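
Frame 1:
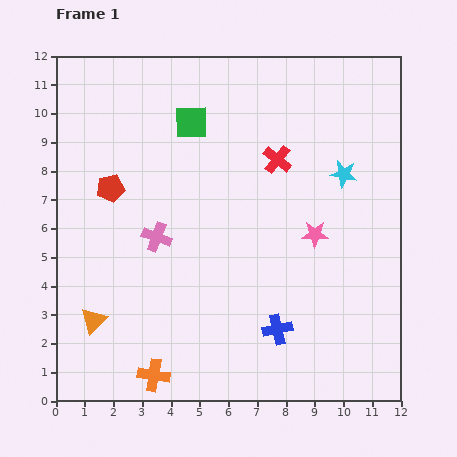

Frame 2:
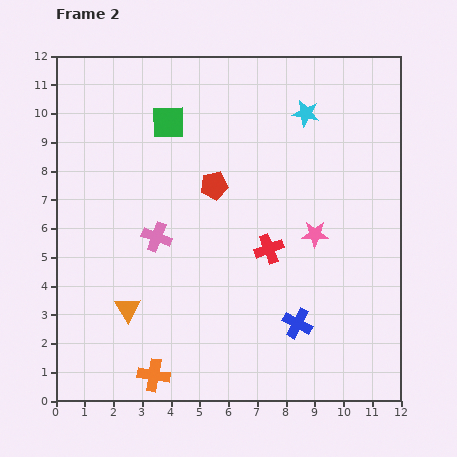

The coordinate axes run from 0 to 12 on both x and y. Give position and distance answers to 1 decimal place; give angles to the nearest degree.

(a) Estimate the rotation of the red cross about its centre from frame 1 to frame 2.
30° clockwise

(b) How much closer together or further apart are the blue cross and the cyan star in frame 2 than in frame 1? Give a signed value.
+1.4

Distance in frame 1: 5.9. Distance in frame 2: 7.3.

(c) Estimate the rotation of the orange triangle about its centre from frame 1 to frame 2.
18° counter-clockwise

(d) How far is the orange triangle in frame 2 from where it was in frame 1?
1.3

The orange triangle moved from (1.3, 2.8) to (2.5, 3.2), a distance of √(1.2² + 0.4²) ≈ 1.3.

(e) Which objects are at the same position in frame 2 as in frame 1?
the pink star, the orange cross, the pink cross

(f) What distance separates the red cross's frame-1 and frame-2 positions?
3.1

The red cross moved from (7.7, 8.4) to (7.4, 5.3), a distance of √(0.3² + 3.1²) ≈ 3.1.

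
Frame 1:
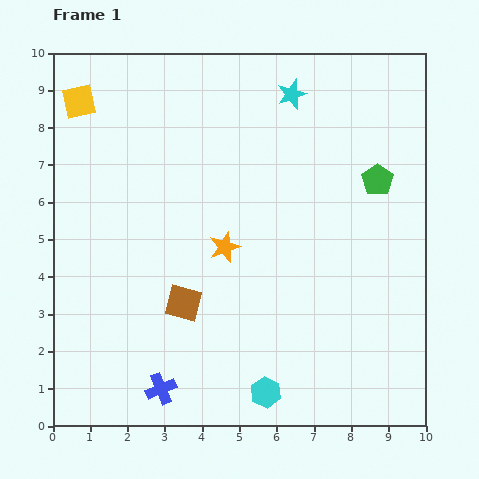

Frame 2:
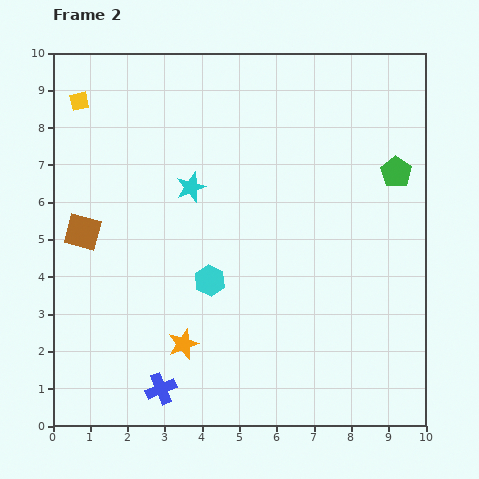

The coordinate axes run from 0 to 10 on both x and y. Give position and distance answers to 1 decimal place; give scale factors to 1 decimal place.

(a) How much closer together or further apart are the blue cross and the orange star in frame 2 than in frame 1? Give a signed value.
-2.9

Distance in frame 1: 4.2. Distance in frame 2: 1.3.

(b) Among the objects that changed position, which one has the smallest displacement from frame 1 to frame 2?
the green pentagon

(moved 0.5)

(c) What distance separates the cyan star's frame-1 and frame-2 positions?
3.7

The cyan star moved from (6.4, 8.9) to (3.7, 6.4), a distance of √(2.7² + 2.5²) ≈ 3.7.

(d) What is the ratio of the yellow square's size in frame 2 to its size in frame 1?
0.6×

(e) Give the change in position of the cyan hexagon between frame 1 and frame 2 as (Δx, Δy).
(-1.5, 3.0)

The cyan hexagon was at (5.7, 0.9) in frame 1 and (4.2, 3.9) in frame 2.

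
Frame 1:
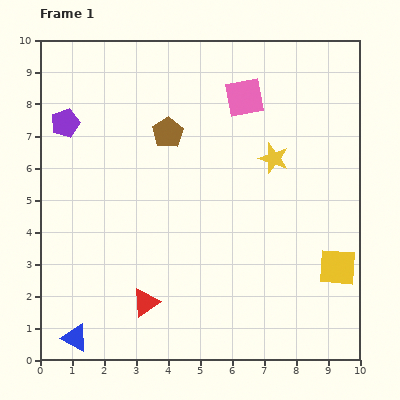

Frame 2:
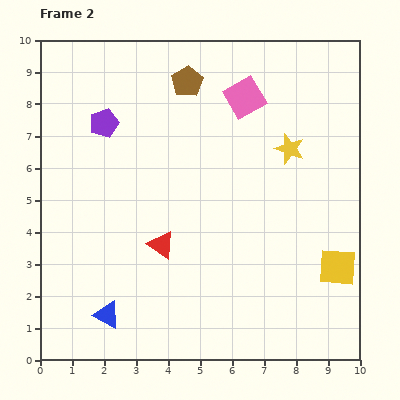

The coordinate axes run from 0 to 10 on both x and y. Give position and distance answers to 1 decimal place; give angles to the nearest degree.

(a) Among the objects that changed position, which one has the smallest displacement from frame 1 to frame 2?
the yellow star

(moved 0.6)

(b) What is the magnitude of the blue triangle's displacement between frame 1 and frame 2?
1.2

The blue triangle moved from (1.1, 0.7) to (2.1, 1.4), a distance of √(1.0² + 0.7²) ≈ 1.2.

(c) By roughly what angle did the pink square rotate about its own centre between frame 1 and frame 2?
19° counter-clockwise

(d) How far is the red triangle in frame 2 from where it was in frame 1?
1.9

The red triangle moved from (3.3, 1.8) to (3.8, 3.6), a distance of √(0.5² + 1.8²) ≈ 1.9.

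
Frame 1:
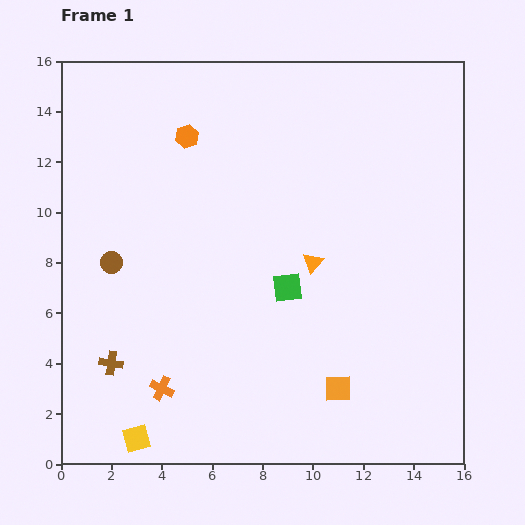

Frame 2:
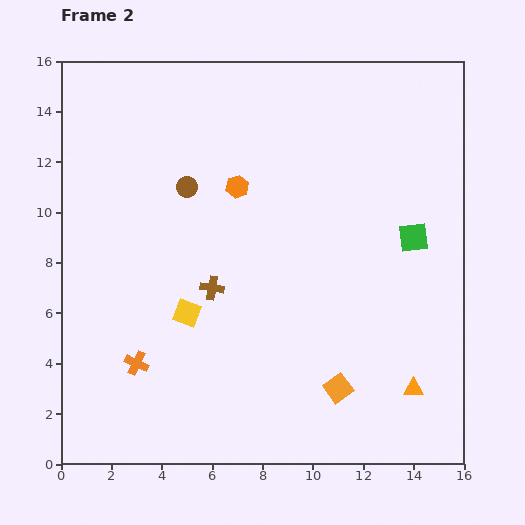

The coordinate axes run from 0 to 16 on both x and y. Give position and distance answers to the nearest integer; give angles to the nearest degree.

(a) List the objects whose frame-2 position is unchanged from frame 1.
the orange square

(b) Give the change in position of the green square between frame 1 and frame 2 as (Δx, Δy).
(5, 2)

The green square was at (9, 7) in frame 1 and (14, 9) in frame 2.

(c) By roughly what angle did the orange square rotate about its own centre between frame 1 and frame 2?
34° counter-clockwise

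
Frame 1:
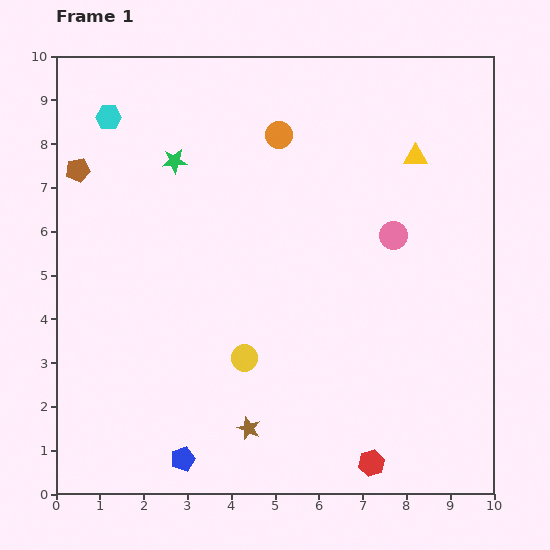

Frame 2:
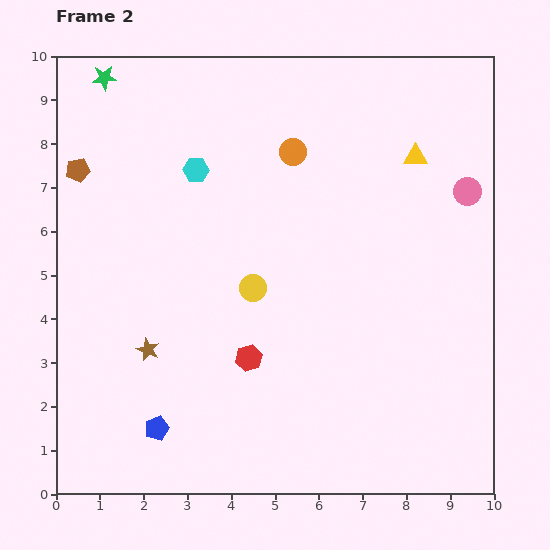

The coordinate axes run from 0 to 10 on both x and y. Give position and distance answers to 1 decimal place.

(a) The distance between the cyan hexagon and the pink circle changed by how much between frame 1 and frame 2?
-0.8

Distance in frame 1: 7.0. Distance in frame 2: 6.2.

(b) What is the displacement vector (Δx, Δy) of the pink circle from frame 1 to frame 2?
(1.7, 1.0)

The pink circle was at (7.7, 5.9) in frame 1 and (9.4, 6.9) in frame 2.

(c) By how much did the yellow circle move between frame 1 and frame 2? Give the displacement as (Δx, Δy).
(0.2, 1.6)

The yellow circle was at (4.3, 3.1) in frame 1 and (4.5, 4.7) in frame 2.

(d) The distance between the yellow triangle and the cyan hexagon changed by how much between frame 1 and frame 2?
-2.1

Distance in frame 1: 7.1. Distance in frame 2: 5.0.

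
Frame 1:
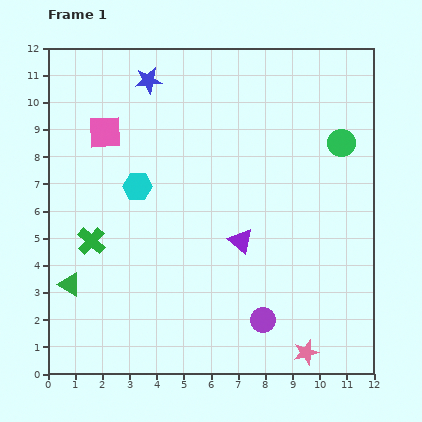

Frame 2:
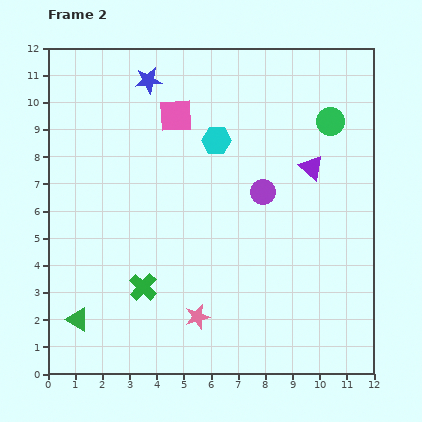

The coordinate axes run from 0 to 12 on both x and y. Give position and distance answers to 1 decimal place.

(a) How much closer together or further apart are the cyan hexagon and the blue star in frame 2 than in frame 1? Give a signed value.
-0.6

Distance in frame 1: 3.9. Distance in frame 2: 3.3.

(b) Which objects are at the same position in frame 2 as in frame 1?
the blue star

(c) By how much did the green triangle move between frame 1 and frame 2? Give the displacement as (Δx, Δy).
(0.3, -1.3)

The green triangle was at (0.8, 3.3) in frame 1 and (1.1, 2.0) in frame 2.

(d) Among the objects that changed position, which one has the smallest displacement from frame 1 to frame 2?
the green circle

(moved 0.9)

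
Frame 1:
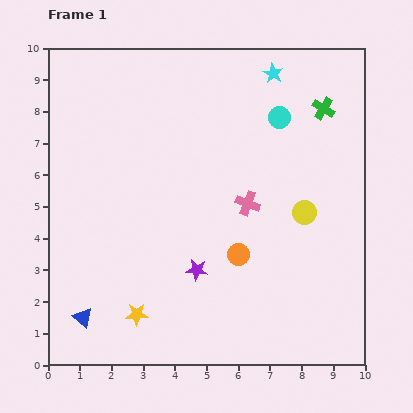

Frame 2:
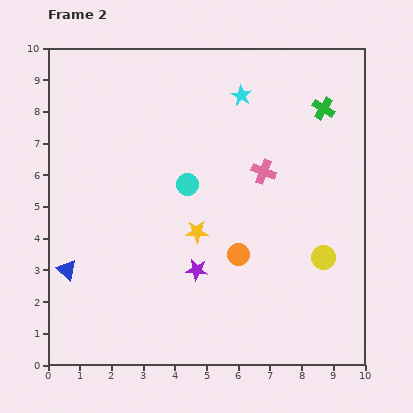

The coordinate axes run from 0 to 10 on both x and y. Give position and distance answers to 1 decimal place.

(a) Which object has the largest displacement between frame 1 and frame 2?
the cyan circle

(moved 3.6; next 3.2)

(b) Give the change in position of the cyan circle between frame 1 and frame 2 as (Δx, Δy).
(-2.9, -2.1)

The cyan circle was at (7.3, 7.8) in frame 1 and (4.4, 5.7) in frame 2.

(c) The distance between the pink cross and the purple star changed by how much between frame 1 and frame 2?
+1.1

Distance in frame 1: 2.6. Distance in frame 2: 3.7.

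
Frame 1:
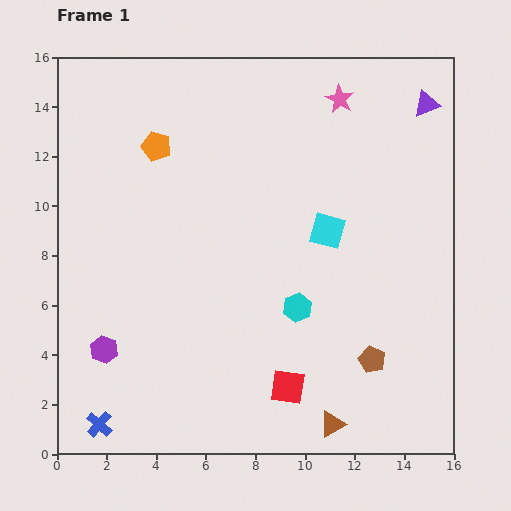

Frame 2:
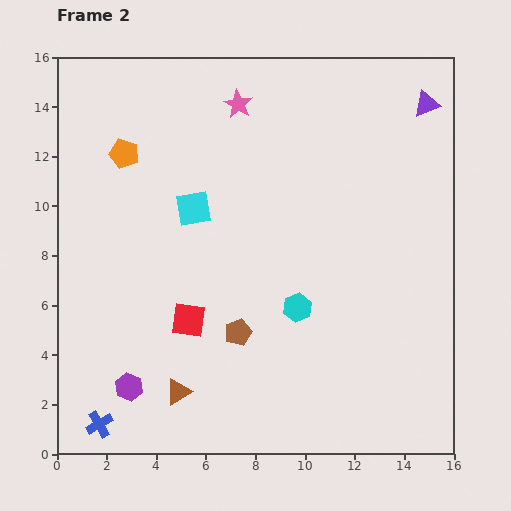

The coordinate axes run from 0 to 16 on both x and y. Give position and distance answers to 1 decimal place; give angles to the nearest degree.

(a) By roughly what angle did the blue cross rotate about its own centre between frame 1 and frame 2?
19° clockwise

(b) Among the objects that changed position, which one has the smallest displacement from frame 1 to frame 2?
the orange pentagon

(moved 1.3)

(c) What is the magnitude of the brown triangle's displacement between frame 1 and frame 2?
6.3

The brown triangle moved from (11.1, 1.2) to (4.9, 2.5), a distance of √(6.2² + 1.3²) ≈ 6.3.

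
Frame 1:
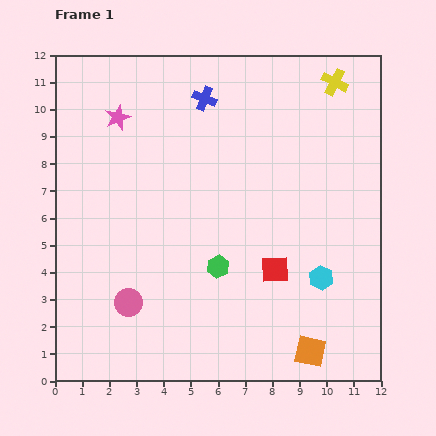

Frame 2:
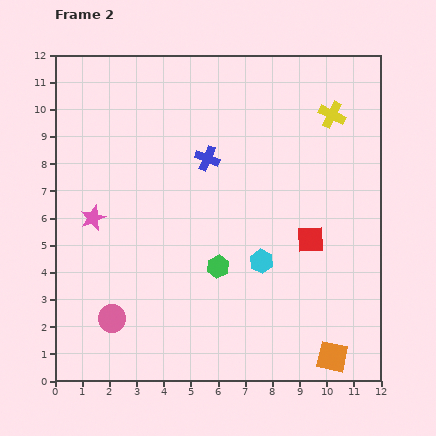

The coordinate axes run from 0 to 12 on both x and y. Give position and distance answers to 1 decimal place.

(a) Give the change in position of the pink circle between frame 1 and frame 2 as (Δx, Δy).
(-0.6, -0.6)

The pink circle was at (2.7, 2.9) in frame 1 and (2.1, 2.3) in frame 2.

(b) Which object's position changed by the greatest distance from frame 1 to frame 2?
the pink star

(moved 3.8; next 2.3)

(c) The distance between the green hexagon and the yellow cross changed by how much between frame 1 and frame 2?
-1.0

Distance in frame 1: 8.0. Distance in frame 2: 7.0.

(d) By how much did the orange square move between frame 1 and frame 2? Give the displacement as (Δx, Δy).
(0.8, -0.2)

The orange square was at (9.4, 1.1) in frame 1 and (10.2, 0.9) in frame 2.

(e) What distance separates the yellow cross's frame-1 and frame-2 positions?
1.2

The yellow cross moved from (10.3, 11.0) to (10.2, 9.8), a distance of √(0.1² + 1.2²) ≈ 1.2.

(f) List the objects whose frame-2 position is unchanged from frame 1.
the green hexagon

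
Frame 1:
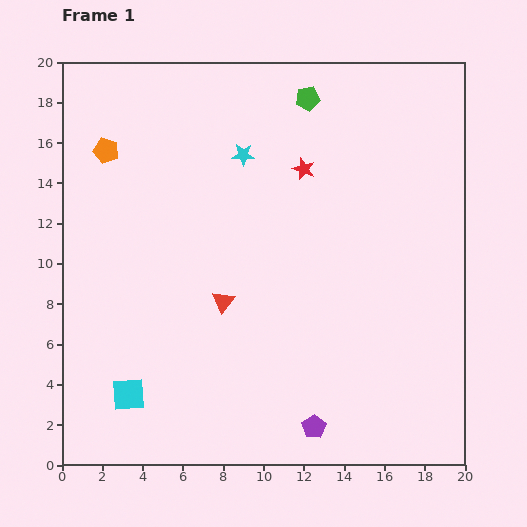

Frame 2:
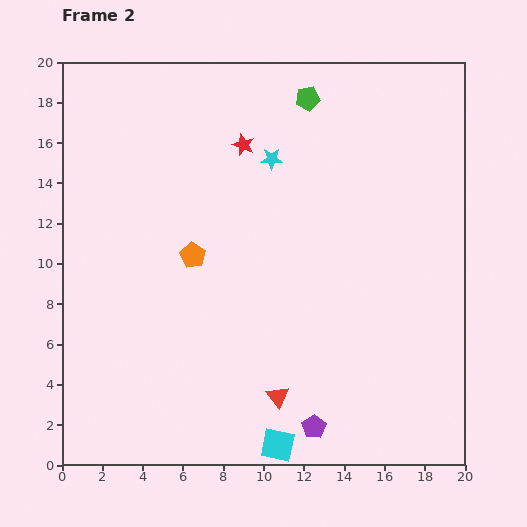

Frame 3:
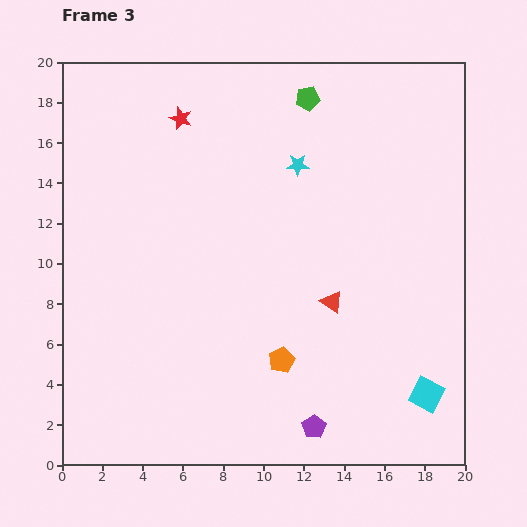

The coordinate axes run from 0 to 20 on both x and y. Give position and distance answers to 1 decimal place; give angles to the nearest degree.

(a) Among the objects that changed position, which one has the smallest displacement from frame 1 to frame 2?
the cyan star

(moved 1.4)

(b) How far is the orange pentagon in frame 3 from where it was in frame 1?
13.6

The orange pentagon moved from (2.2, 15.6) to (10.9, 5.2), a distance of √(8.7² + 10.4²) ≈ 13.6.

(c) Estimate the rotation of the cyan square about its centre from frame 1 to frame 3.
31° clockwise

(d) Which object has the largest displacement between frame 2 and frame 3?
the cyan square

(moved 7.8; next 6.8)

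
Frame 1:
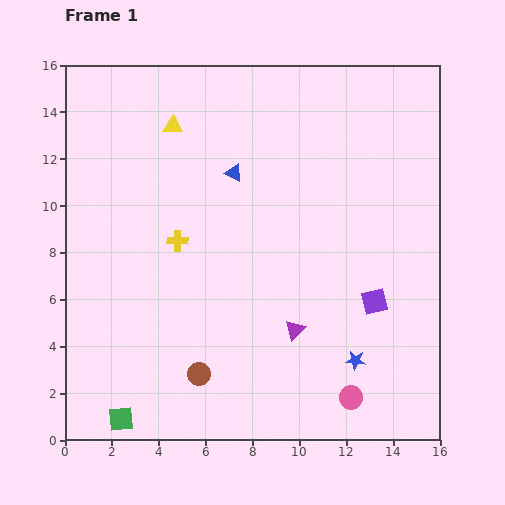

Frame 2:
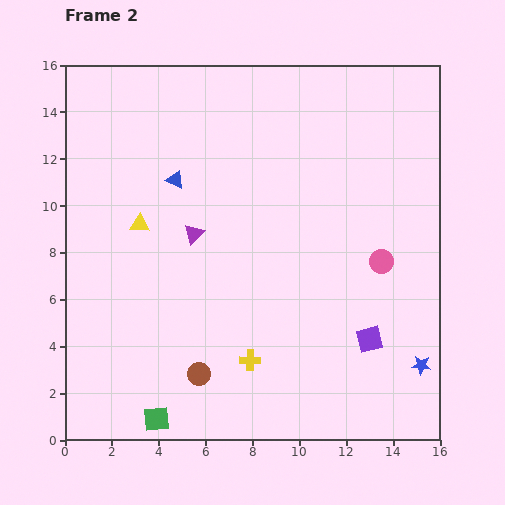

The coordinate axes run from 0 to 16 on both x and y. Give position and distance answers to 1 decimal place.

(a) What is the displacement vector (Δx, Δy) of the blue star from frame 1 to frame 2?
(2.8, -0.2)

The blue star was at (12.4, 3.4) in frame 1 and (15.2, 3.2) in frame 2.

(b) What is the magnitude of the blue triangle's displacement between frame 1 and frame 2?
2.5

The blue triangle moved from (7.2, 11.4) to (4.7, 11.1), a distance of √(2.5² + 0.3²) ≈ 2.5.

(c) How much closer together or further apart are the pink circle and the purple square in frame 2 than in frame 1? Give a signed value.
-0.9

Distance in frame 1: 4.2. Distance in frame 2: 3.3.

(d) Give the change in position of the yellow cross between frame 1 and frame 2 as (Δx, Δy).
(3.1, -5.1)

The yellow cross was at (4.8, 8.5) in frame 1 and (7.9, 3.4) in frame 2.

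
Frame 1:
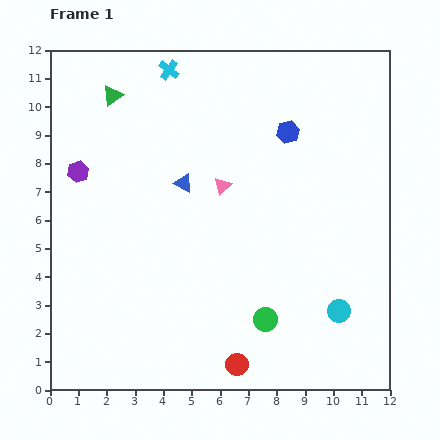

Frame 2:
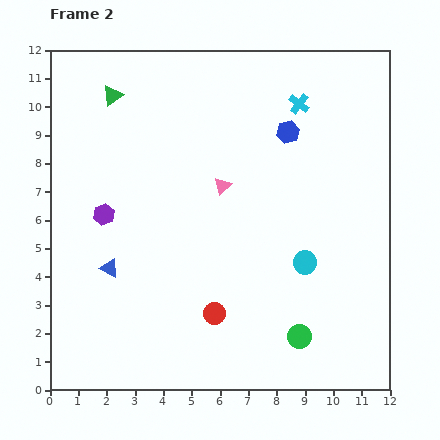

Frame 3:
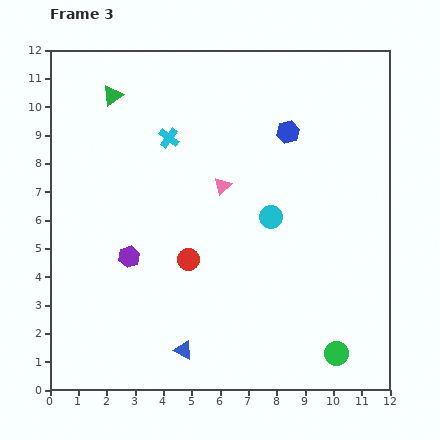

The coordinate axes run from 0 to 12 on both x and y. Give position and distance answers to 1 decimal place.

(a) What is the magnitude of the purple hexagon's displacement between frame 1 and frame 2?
1.7

The purple hexagon moved from (1.0, 7.7) to (1.9, 6.2), a distance of √(0.9² + 1.5²) ≈ 1.7.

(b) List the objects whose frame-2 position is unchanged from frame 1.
the green triangle, the pink triangle, the blue hexagon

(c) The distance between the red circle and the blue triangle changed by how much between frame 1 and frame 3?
-3.5

Distance in frame 1: 6.7. Distance in frame 3: 3.2.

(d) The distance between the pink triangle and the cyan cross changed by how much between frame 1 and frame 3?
-2.0

Distance in frame 1: 4.5. Distance in frame 3: 2.5.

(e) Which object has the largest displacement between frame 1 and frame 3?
the blue triangle

(moved 5.9; next 4.1)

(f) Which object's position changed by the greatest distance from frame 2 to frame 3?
the cyan cross

(moved 4.8; next 3.9)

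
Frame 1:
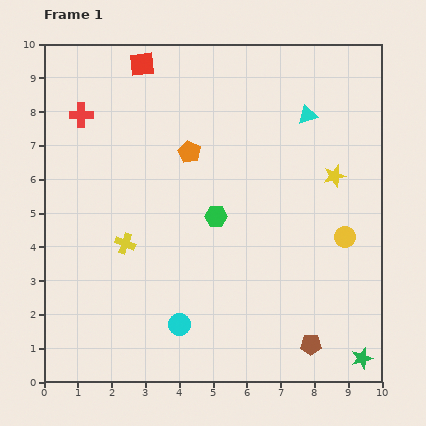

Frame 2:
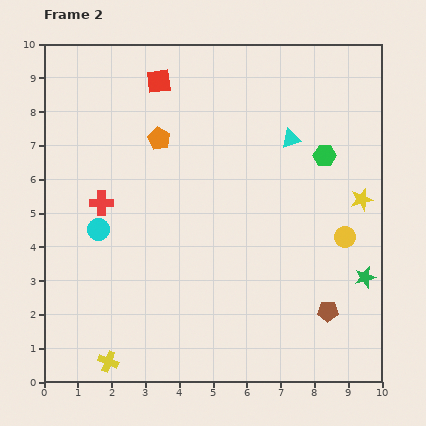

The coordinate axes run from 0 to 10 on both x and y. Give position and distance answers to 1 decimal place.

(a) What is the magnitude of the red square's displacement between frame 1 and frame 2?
0.7

The red square moved from (2.9, 9.4) to (3.4, 8.9), a distance of √(0.5² + 0.5²) ≈ 0.7.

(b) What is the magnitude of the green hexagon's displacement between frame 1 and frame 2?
3.7

The green hexagon moved from (5.1, 4.9) to (8.3, 6.7), a distance of √(3.2² + 1.8²) ≈ 3.7.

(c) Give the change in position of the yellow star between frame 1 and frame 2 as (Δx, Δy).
(0.8, -0.7)

The yellow star was at (8.6, 6.1) in frame 1 and (9.4, 5.4) in frame 2.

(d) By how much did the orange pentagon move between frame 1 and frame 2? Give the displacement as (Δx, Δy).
(-0.9, 0.4)

The orange pentagon was at (4.3, 6.8) in frame 1 and (3.4, 7.2) in frame 2.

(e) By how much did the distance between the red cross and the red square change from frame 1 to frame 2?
+1.7

Distance in frame 1: 2.3. Distance in frame 2: 4.0.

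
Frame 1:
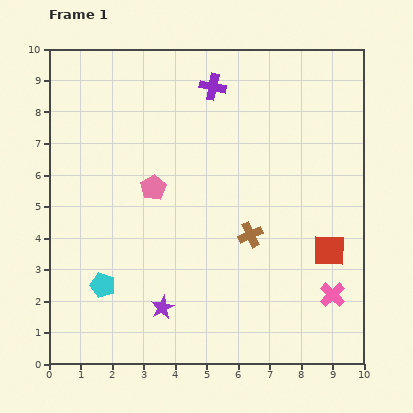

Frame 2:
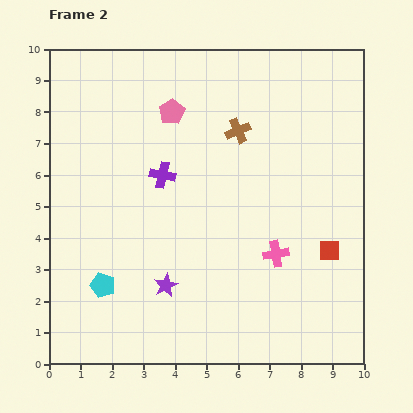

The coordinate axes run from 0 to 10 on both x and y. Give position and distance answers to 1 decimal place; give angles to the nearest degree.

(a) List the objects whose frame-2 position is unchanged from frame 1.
the red square, the cyan pentagon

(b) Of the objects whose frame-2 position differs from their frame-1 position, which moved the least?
the purple star

(moved 0.7)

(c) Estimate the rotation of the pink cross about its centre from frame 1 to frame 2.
35° clockwise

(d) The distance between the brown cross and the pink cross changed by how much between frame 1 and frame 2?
+0.9

Distance in frame 1: 3.2. Distance in frame 2: 4.1.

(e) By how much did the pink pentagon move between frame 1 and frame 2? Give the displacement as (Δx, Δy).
(0.6, 2.4)

The pink pentagon was at (3.3, 5.6) in frame 1 and (3.9, 8.0) in frame 2.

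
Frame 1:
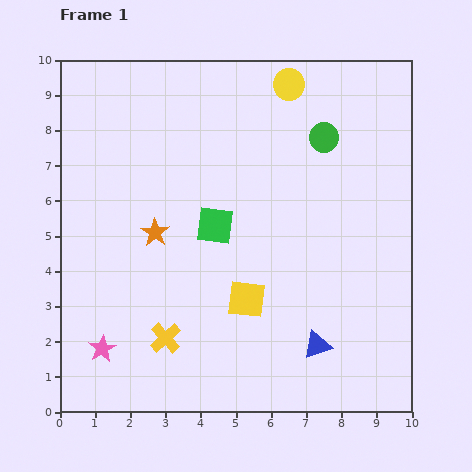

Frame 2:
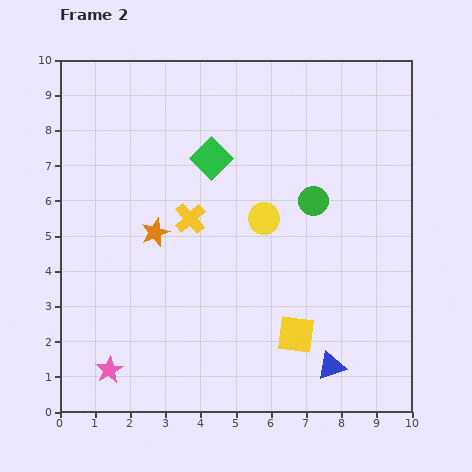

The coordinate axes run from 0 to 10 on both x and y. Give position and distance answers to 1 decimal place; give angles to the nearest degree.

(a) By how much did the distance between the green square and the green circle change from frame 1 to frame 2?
-0.9

Distance in frame 1: 4.0. Distance in frame 2: 3.1.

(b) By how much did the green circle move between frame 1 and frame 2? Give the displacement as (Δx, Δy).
(-0.3, -1.8)

The green circle was at (7.5, 7.8) in frame 1 and (7.2, 6.0) in frame 2.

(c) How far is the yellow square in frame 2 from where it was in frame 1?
1.7

The yellow square moved from (5.3, 3.2) to (6.7, 2.2), a distance of √(1.4² + 1.0²) ≈ 1.7.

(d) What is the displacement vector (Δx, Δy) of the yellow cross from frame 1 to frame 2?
(0.7, 3.4)

The yellow cross was at (3.0, 2.1) in frame 1 and (3.7, 5.5) in frame 2.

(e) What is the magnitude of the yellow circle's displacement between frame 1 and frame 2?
3.9

The yellow circle moved from (6.5, 9.3) to (5.8, 5.5), a distance of √(0.7² + 3.8²) ≈ 3.9.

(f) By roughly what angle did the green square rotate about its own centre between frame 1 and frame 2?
38° clockwise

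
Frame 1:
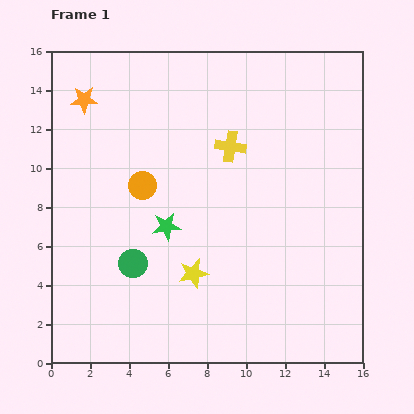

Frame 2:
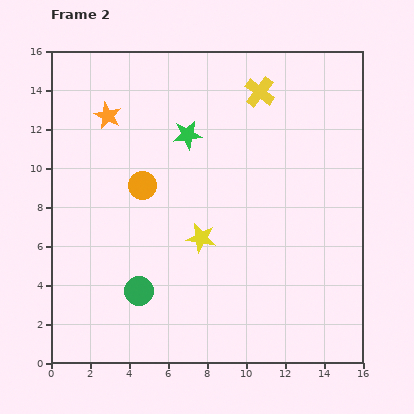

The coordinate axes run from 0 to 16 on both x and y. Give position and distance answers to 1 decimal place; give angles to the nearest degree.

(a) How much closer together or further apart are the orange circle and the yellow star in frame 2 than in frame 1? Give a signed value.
-1.2

Distance in frame 1: 5.2. Distance in frame 2: 4.0.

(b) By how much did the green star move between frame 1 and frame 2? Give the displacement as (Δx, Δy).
(1.1, 4.7)

The green star was at (5.9, 7.0) in frame 1 and (7.0, 11.7) in frame 2.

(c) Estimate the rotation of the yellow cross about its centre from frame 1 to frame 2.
28° clockwise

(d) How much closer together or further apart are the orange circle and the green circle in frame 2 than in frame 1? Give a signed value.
+1.4

Distance in frame 1: 4.0. Distance in frame 2: 5.4.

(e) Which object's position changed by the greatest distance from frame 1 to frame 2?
the green star

(moved 4.8; next 3.2)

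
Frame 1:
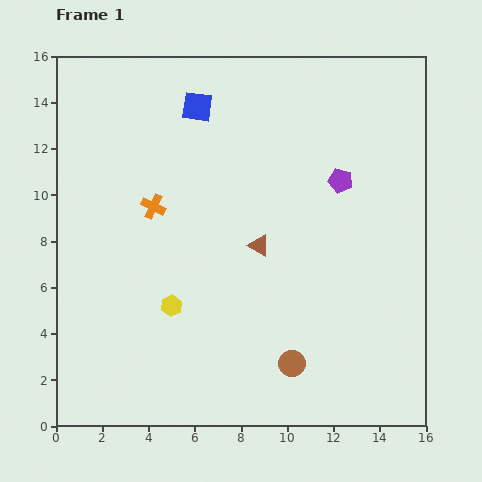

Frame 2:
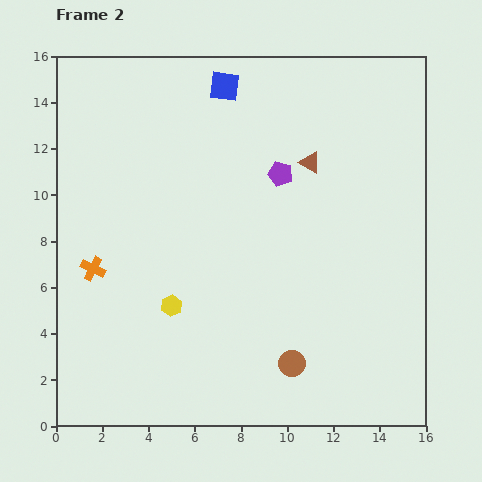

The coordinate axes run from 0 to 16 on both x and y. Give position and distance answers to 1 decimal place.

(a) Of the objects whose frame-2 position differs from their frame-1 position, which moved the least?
the blue square

(moved 1.5)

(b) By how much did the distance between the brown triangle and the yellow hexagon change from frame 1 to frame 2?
+4.0

Distance in frame 1: 4.6. Distance in frame 2: 8.6.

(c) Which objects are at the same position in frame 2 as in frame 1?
the yellow hexagon, the brown circle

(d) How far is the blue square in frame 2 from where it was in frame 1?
1.5

The blue square moved from (6.1, 13.8) to (7.3, 14.7), a distance of √(1.2² + 0.9²) ≈ 1.5.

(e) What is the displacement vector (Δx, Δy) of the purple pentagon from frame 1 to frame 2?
(-2.6, 0.3)

The purple pentagon was at (12.3, 10.6) in frame 1 and (9.7, 10.9) in frame 2.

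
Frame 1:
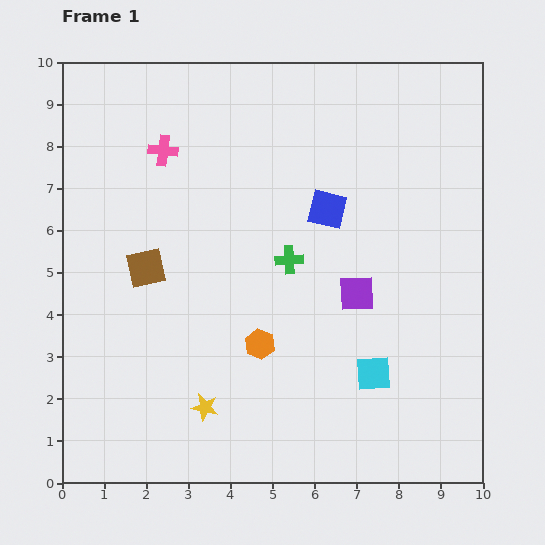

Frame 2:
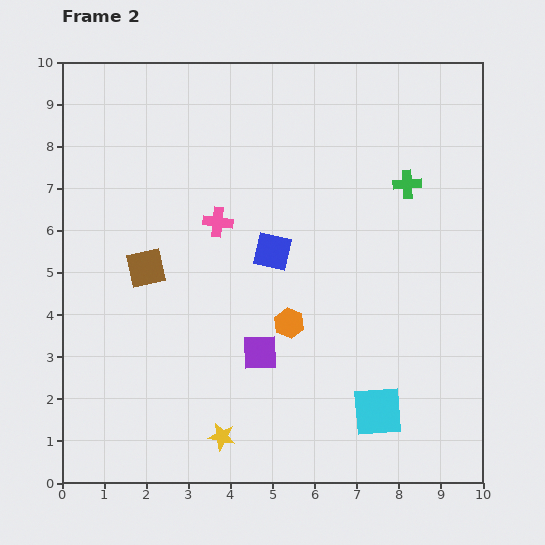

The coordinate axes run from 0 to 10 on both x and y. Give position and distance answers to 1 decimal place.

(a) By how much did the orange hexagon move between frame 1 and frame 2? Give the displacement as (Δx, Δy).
(0.7, 0.5)

The orange hexagon was at (4.7, 3.3) in frame 1 and (5.4, 3.8) in frame 2.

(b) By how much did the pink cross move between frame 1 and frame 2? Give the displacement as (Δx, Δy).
(1.3, -1.7)

The pink cross was at (2.4, 7.9) in frame 1 and (3.7, 6.2) in frame 2.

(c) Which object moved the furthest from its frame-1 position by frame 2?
the green cross

(moved 3.3; next 2.7)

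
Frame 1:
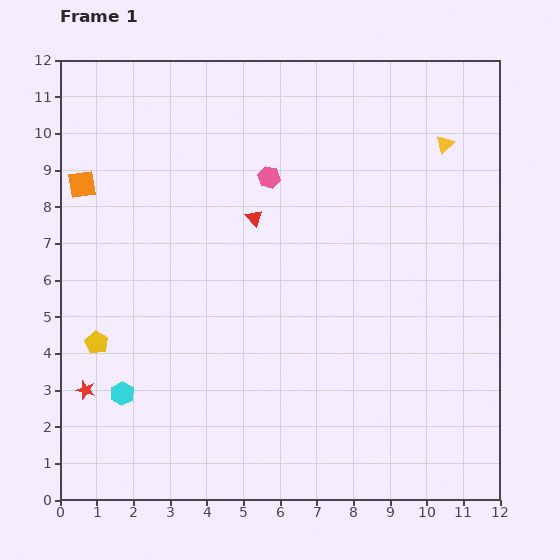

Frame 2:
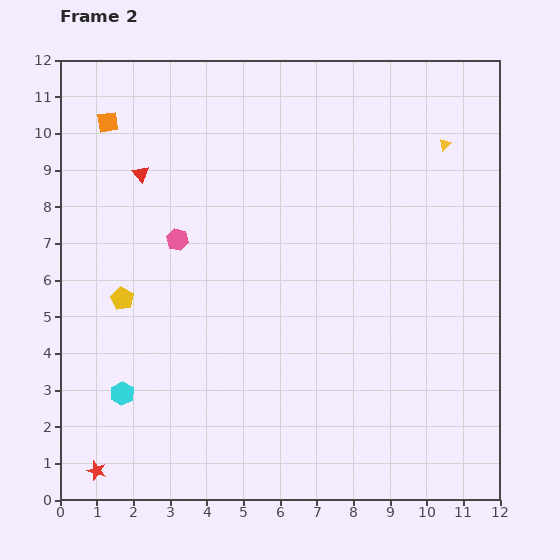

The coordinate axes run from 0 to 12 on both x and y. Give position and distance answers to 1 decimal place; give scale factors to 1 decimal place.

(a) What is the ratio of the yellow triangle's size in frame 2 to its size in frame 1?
0.7×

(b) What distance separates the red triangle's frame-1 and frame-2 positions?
3.3

The red triangle moved from (5.3, 7.7) to (2.2, 8.9), a distance of √(3.1² + 1.2²) ≈ 3.3.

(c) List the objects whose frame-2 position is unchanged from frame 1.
the yellow triangle, the cyan hexagon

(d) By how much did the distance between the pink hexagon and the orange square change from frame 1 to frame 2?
-1.4

Distance in frame 1: 5.1. Distance in frame 2: 3.7.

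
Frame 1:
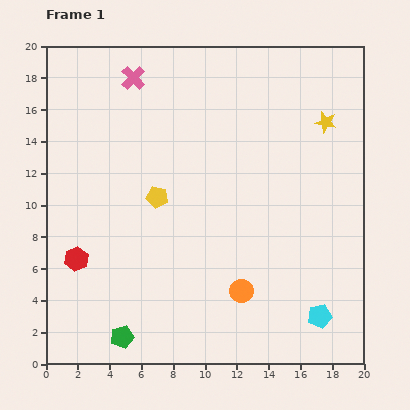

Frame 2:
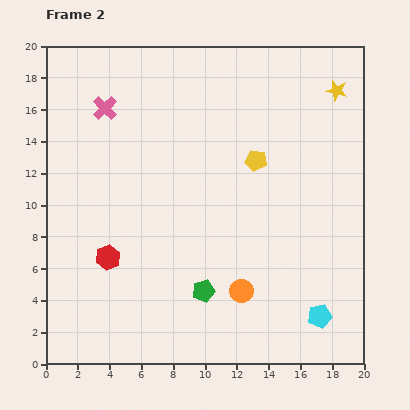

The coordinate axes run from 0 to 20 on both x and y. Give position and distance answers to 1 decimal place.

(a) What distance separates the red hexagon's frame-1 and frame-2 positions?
2.0

The red hexagon moved from (1.9, 6.6) to (3.9, 6.7), a distance of √(2.0² + 0.1²) ≈ 2.0.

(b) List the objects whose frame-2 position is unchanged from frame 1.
the orange circle, the cyan pentagon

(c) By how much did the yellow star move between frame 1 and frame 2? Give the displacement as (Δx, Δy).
(0.7, 2.0)

The yellow star was at (17.6, 15.2) in frame 1 and (18.3, 17.2) in frame 2.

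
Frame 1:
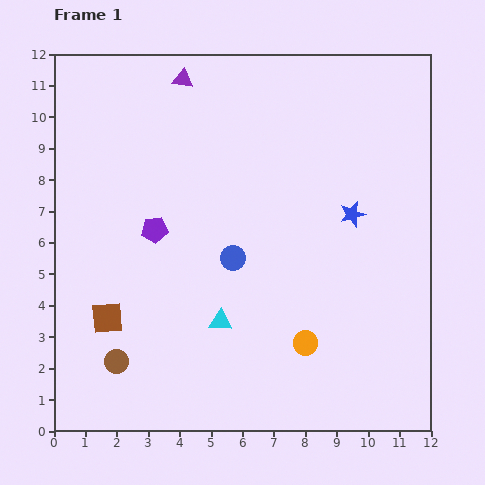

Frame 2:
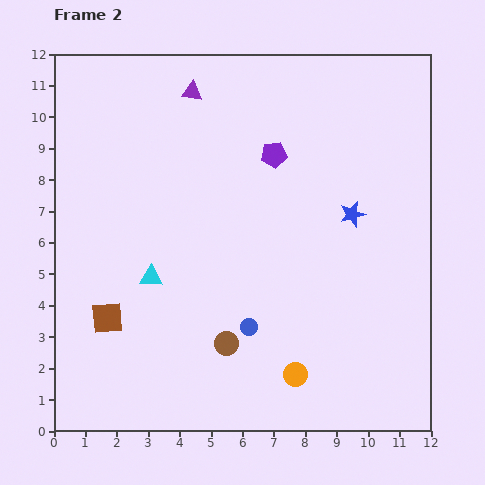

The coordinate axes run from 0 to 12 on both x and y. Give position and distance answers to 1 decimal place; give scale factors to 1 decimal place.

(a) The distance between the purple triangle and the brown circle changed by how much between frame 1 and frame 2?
-1.1

Distance in frame 1: 9.2. Distance in frame 2: 8.1.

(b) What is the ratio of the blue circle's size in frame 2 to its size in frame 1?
0.7×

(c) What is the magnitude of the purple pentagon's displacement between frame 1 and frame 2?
4.5

The purple pentagon moved from (3.2, 6.4) to (7.0, 8.8), a distance of √(3.8² + 2.4²) ≈ 4.5.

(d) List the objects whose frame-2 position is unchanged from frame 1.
the brown square, the blue star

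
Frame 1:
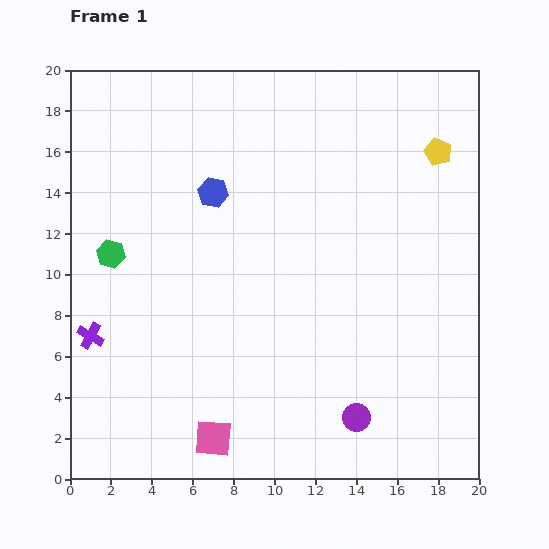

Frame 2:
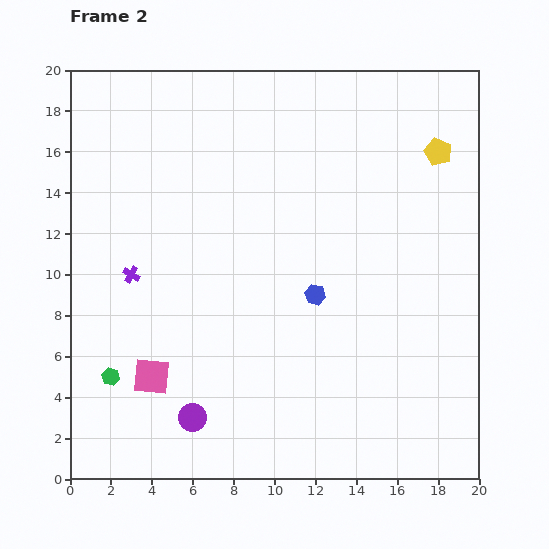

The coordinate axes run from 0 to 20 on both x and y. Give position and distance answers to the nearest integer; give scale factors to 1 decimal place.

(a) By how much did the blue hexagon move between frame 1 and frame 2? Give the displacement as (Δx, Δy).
(5, -5)

The blue hexagon was at (7, 14) in frame 1 and (12, 9) in frame 2.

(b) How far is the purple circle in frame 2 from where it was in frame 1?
8

The purple circle moved from (14, 3) to (6, 3), a distance of √(8² + 0²) ≈ 8.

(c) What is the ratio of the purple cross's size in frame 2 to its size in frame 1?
0.6×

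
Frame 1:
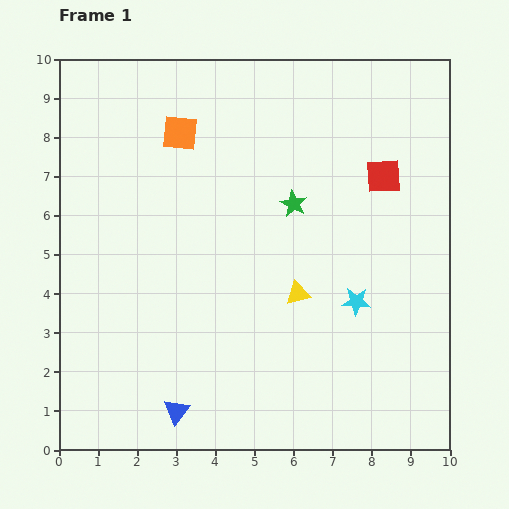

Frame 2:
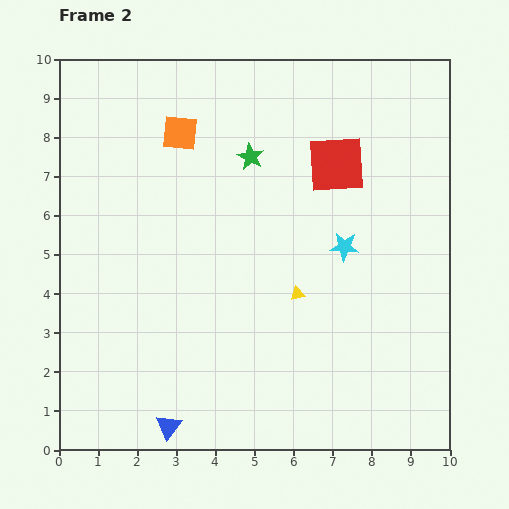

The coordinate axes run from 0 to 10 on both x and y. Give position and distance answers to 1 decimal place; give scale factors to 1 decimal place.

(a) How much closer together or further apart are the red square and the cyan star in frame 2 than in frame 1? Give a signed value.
-1.2

Distance in frame 1: 3.3. Distance in frame 2: 2.1.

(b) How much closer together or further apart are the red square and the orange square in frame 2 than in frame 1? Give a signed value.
-1.2

Distance in frame 1: 5.3. Distance in frame 2: 4.1.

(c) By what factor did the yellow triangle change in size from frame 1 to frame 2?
0.6×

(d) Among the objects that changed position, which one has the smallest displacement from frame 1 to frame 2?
the blue triangle

(moved 0.4)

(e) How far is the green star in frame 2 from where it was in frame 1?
1.6

The green star moved from (6.0, 6.3) to (4.9, 7.5), a distance of √(1.1² + 1.2²) ≈ 1.6.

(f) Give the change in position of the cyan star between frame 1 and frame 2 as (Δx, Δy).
(-0.3, 1.4)

The cyan star was at (7.6, 3.8) in frame 1 and (7.3, 5.2) in frame 2.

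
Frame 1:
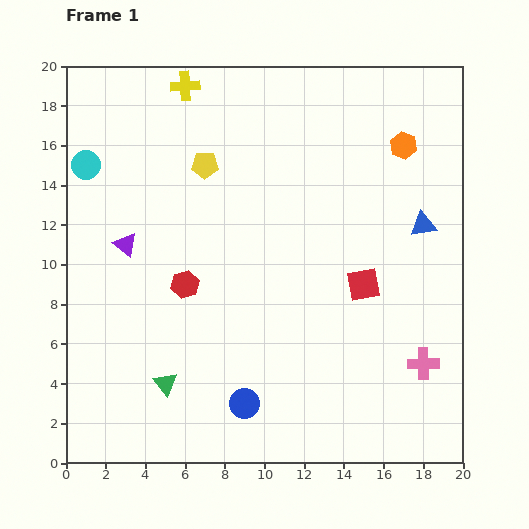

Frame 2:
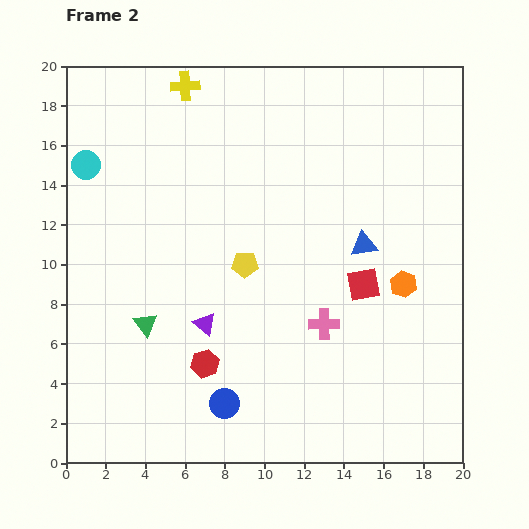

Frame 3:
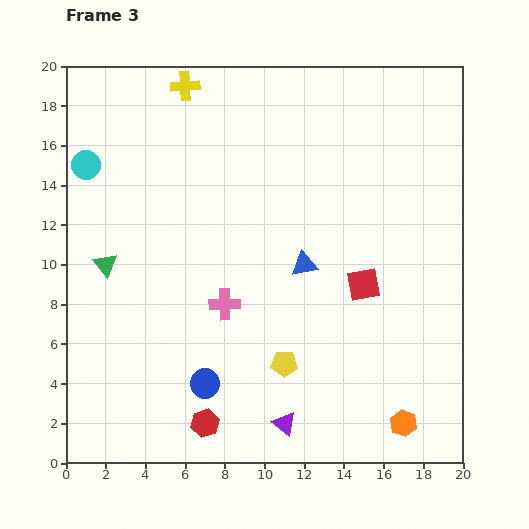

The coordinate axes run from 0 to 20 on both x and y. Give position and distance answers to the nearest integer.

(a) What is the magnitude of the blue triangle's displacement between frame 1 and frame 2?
3

The blue triangle moved from (18, 12) to (15, 11), a distance of √(3² + 1²) ≈ 3.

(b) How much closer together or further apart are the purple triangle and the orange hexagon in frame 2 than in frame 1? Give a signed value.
-5

Distance in frame 1: 15. Distance in frame 2: 10.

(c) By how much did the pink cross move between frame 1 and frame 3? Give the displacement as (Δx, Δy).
(-10, 3)

The pink cross was at (18, 5) in frame 1 and (8, 8) in frame 3.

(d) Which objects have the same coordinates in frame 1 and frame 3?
the red square, the yellow cross, the cyan circle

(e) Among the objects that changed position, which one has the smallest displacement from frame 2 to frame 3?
the blue circle

(moved 1)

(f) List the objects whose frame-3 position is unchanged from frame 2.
the red square, the yellow cross, the cyan circle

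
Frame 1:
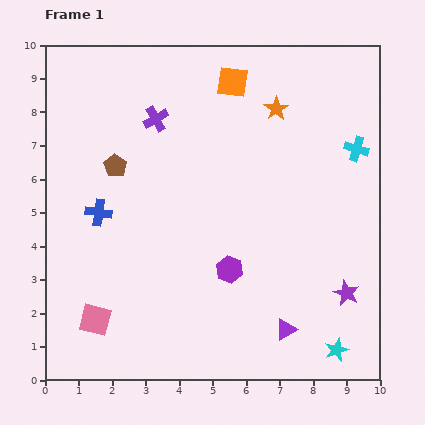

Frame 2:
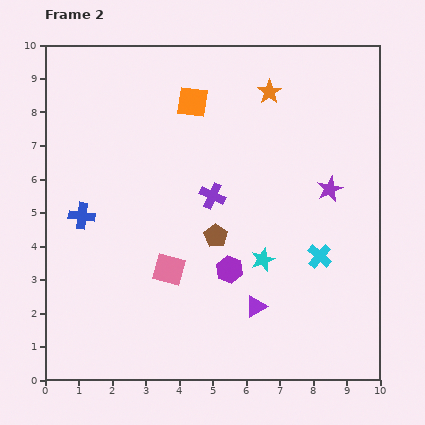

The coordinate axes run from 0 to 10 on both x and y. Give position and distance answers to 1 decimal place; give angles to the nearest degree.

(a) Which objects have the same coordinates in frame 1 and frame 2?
the purple hexagon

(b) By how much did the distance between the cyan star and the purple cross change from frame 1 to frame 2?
-6.4

Distance in frame 1: 8.8. Distance in frame 2: 2.4.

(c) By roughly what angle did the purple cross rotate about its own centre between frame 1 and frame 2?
36° counter-clockwise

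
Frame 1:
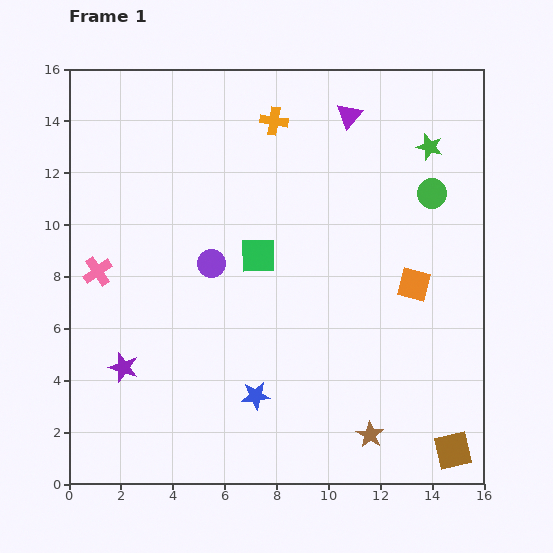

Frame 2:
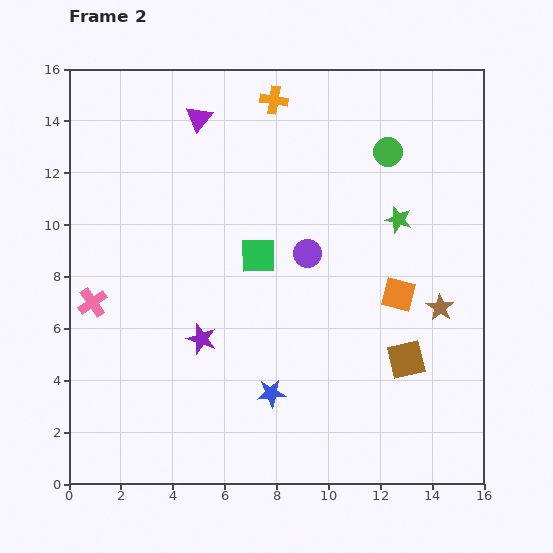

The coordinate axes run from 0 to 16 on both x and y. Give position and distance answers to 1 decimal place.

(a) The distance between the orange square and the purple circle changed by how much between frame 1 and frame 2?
-4.0

Distance in frame 1: 7.8. Distance in frame 2: 3.8.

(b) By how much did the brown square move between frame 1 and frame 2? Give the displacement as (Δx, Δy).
(-1.8, 3.5)

The brown square was at (14.8, 1.3) in frame 1 and (13.0, 4.8) in frame 2.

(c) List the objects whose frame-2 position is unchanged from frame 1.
the green square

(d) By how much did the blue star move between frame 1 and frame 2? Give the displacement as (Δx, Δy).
(0.6, 0.1)

The blue star was at (7.2, 3.4) in frame 1 and (7.8, 3.5) in frame 2.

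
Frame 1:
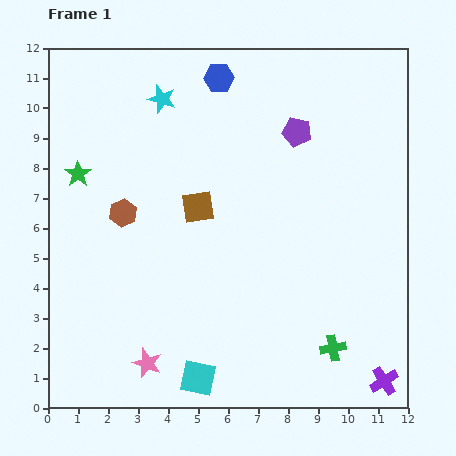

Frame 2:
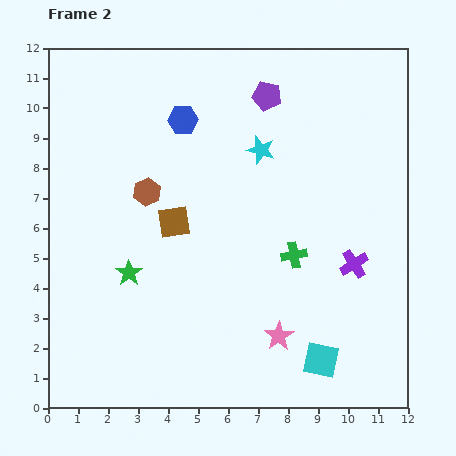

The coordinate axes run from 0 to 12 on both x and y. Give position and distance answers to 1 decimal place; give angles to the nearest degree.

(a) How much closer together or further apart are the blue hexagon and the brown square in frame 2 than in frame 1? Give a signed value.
-1.0

Distance in frame 1: 4.4. Distance in frame 2: 3.4.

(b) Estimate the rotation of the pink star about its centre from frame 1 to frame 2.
19° clockwise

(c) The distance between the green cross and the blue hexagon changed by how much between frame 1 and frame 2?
-4.0

Distance in frame 1: 9.8. Distance in frame 2: 5.8.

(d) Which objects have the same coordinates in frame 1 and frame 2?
none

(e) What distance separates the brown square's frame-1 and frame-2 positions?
0.9

The brown square moved from (5.0, 6.7) to (4.2, 6.2), a distance of √(0.8² + 0.5²) ≈ 0.9.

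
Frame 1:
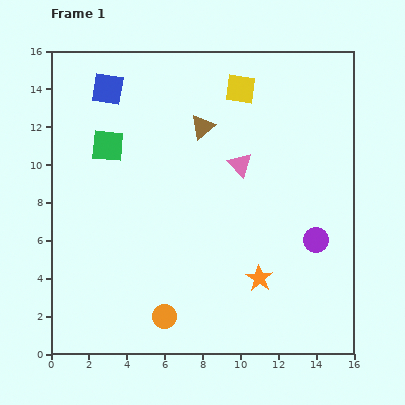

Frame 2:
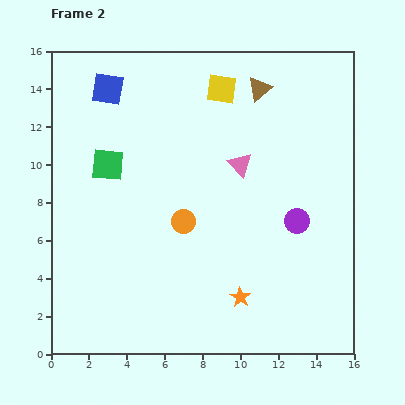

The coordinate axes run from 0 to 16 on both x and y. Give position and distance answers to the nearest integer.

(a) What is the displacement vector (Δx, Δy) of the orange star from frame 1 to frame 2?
(-1, -1)

The orange star was at (11, 4) in frame 1 and (10, 3) in frame 2.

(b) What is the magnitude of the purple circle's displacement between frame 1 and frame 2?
1

The purple circle moved from (14, 6) to (13, 7), a distance of √(1² + 1²) ≈ 1.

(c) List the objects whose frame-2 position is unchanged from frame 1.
the blue square, the pink triangle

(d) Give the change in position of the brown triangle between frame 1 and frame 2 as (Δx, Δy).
(3, 2)

The brown triangle was at (8, 12) in frame 1 and (11, 14) in frame 2.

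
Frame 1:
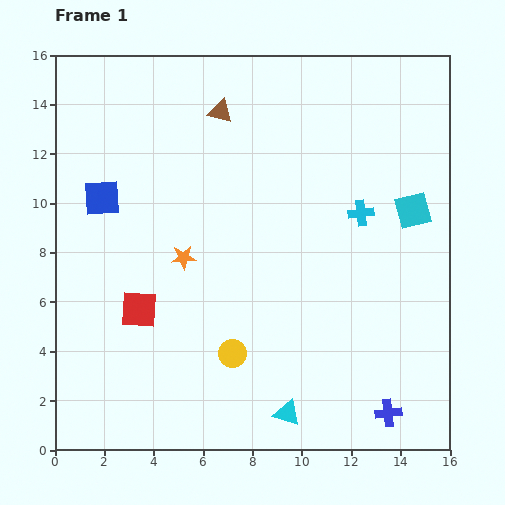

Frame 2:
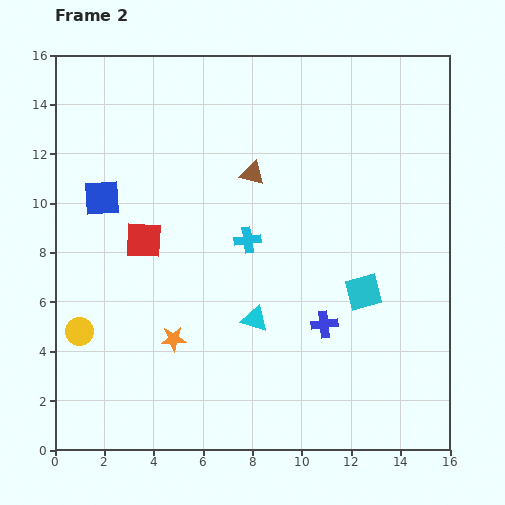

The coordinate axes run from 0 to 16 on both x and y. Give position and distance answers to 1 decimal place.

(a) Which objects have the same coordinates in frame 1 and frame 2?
the blue square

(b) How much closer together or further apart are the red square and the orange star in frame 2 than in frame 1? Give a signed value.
+1.4

Distance in frame 1: 2.8. Distance in frame 2: 4.2.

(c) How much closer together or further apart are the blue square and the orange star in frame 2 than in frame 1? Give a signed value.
+2.3

Distance in frame 1: 4.1. Distance in frame 2: 6.4.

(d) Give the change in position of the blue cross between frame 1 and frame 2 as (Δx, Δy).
(-2.6, 3.6)

The blue cross was at (13.5, 1.5) in frame 1 and (10.9, 5.1) in frame 2.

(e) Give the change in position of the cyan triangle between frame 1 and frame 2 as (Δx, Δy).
(-1.3, 3.8)

The cyan triangle was at (9.4, 1.5) in frame 1 and (8.1, 5.3) in frame 2.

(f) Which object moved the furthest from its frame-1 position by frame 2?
the yellow circle

(moved 6.3; next 4.7)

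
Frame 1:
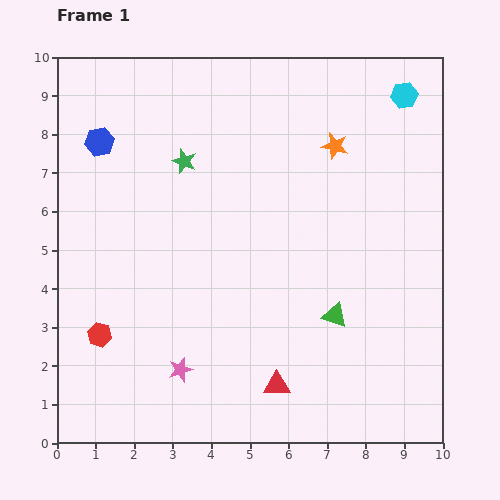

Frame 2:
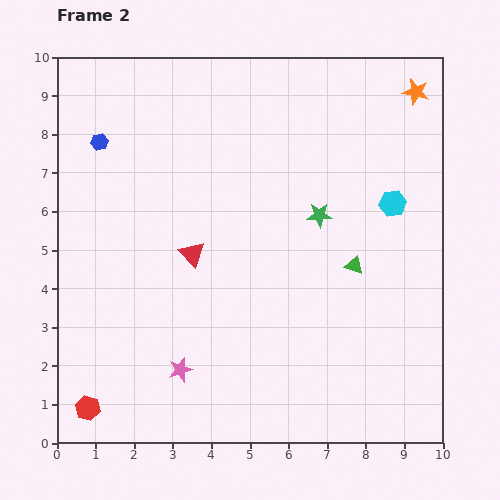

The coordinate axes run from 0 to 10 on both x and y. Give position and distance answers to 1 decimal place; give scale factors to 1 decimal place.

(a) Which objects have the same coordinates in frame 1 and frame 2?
the pink star, the blue hexagon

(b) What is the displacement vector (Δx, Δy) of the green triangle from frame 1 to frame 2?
(0.5, 1.3)

The green triangle was at (7.2, 3.3) in frame 1 and (7.7, 4.6) in frame 2.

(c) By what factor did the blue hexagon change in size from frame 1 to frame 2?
0.6×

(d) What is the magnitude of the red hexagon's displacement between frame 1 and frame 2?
1.9

The red hexagon moved from (1.1, 2.8) to (0.8, 0.9), a distance of √(0.3² + 1.9²) ≈ 1.9.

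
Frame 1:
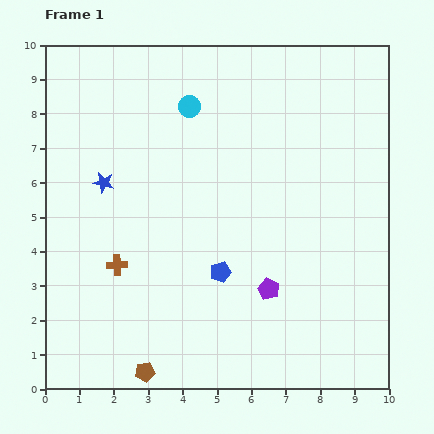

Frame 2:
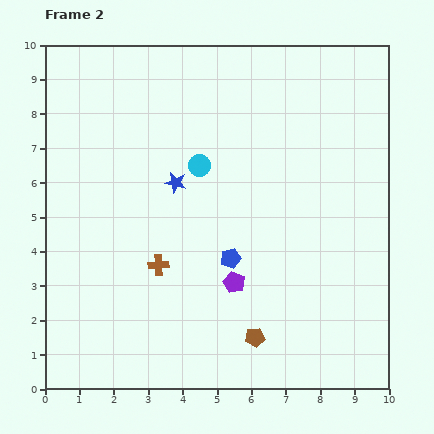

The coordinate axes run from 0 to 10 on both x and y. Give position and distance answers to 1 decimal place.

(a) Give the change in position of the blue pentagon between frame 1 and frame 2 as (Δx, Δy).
(0.3, 0.4)

The blue pentagon was at (5.1, 3.4) in frame 1 and (5.4, 3.8) in frame 2.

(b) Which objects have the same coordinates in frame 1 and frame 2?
none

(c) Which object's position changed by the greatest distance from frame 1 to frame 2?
the brown pentagon

(moved 3.4; next 2.1)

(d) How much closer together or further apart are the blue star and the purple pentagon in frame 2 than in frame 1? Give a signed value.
-2.3

Distance in frame 1: 5.7. Distance in frame 2: 3.4.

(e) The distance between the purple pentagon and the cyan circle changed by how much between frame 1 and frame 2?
-2.3

Distance in frame 1: 5.8. Distance in frame 2: 3.5.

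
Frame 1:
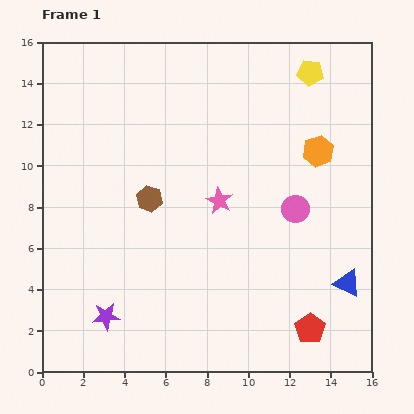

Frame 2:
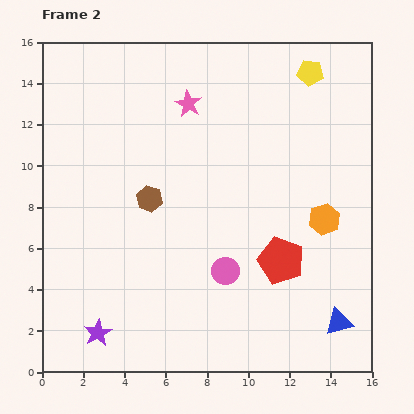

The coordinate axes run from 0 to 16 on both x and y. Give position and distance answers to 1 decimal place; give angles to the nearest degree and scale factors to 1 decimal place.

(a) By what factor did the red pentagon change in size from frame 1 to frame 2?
1.6×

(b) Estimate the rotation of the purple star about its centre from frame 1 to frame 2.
25° counter-clockwise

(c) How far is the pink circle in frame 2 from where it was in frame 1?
4.5

The pink circle moved from (12.3, 7.9) to (8.9, 4.9), a distance of √(3.4² + 3.0²) ≈ 4.5.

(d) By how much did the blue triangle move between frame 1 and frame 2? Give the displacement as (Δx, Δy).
(-0.4, -1.9)

The blue triangle was at (14.8, 4.3) in frame 1 and (14.4, 2.4) in frame 2.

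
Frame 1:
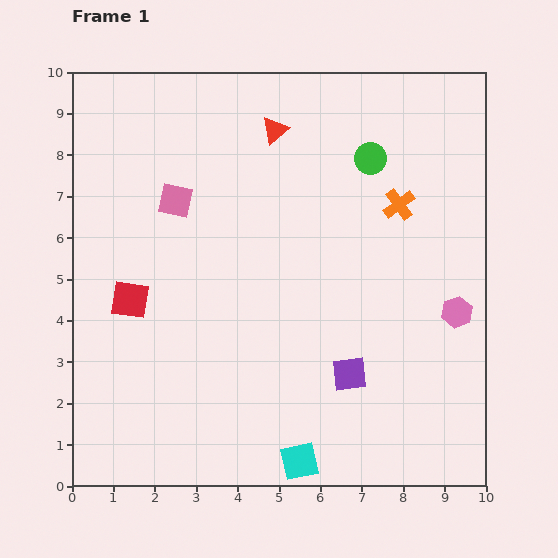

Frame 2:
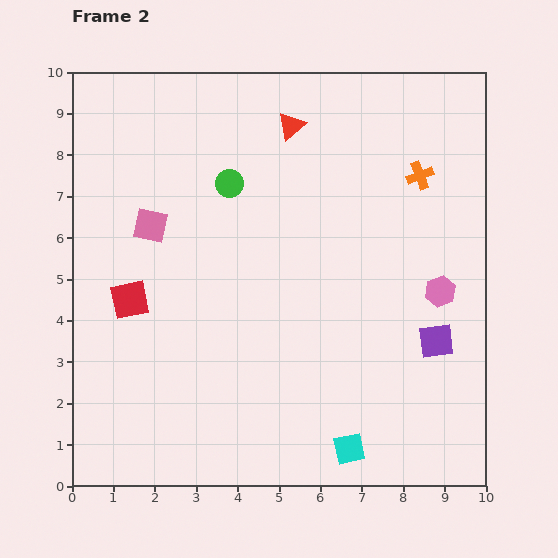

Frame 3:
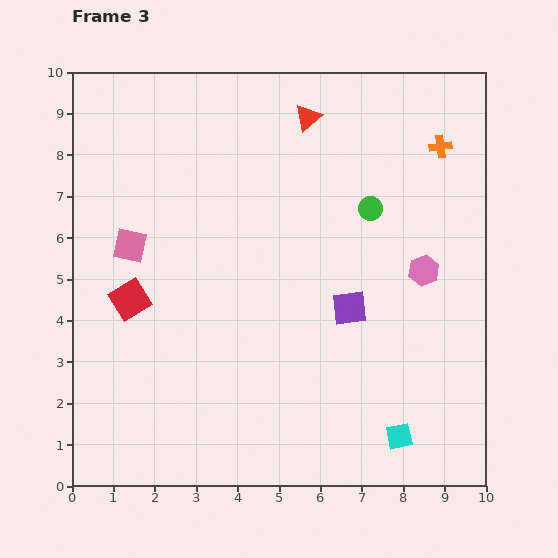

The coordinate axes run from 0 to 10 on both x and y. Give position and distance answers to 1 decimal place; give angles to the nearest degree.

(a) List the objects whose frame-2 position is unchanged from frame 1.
the red square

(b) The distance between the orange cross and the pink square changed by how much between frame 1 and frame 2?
+1.2

Distance in frame 1: 5.4. Distance in frame 2: 6.6.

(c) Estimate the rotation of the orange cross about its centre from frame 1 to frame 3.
30° clockwise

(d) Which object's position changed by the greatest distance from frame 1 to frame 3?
the cyan square

(moved 2.5; next 1.7)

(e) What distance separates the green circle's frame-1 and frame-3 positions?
1.2

The green circle moved from (7.2, 7.9) to (7.2, 6.7), a distance of √(0.0² + 1.2²) ≈ 1.2.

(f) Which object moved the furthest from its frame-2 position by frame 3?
the green circle

(moved 3.5; next 2.2)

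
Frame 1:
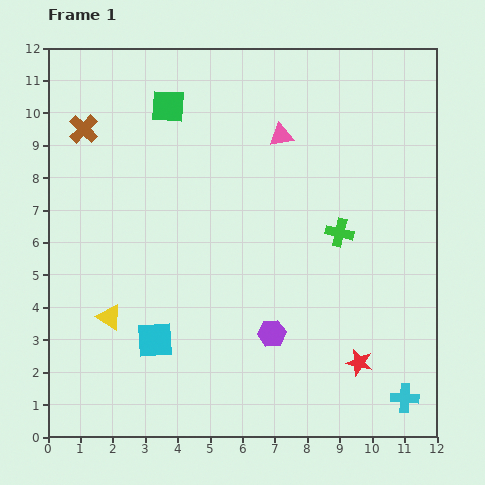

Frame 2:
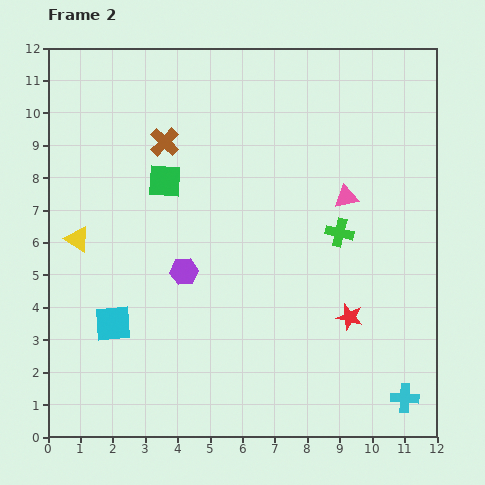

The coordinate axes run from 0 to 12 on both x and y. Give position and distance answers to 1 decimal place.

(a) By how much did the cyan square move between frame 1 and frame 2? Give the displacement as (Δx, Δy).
(-1.3, 0.5)

The cyan square was at (3.3, 3.0) in frame 1 and (2.0, 3.5) in frame 2.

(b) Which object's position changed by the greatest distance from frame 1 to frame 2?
the purple hexagon

(moved 3.3; next 2.8)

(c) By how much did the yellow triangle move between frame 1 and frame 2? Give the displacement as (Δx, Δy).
(-1.0, 2.4)

The yellow triangle was at (1.9, 3.7) in frame 1 and (0.9, 6.1) in frame 2.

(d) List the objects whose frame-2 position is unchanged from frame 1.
the cyan cross, the green cross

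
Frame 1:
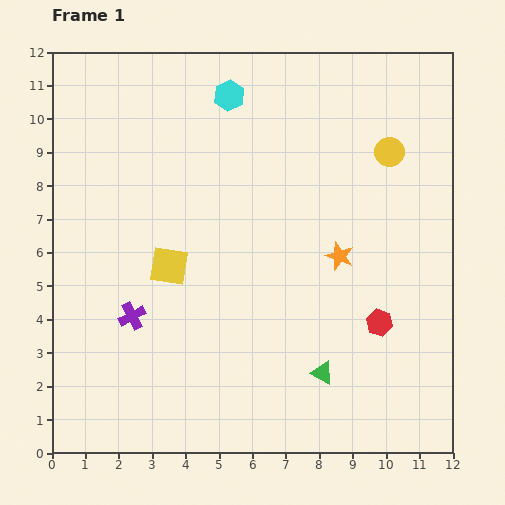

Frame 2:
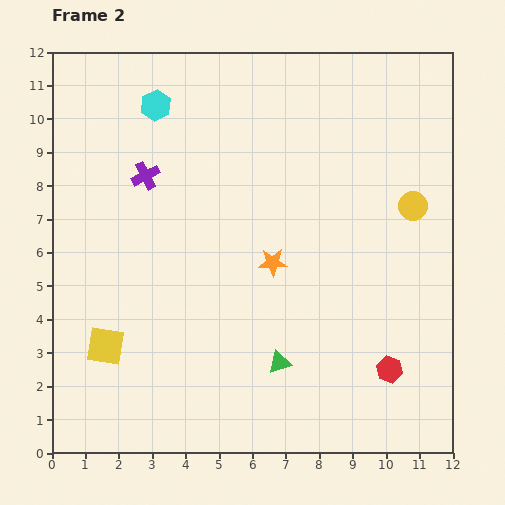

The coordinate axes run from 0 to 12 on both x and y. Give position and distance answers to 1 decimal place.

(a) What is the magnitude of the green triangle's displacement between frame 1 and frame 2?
1.3

The green triangle moved from (8.1, 2.4) to (6.8, 2.7), a distance of √(1.3² + 0.3²) ≈ 1.3.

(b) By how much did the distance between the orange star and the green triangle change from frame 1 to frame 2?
-0.5

Distance in frame 1: 3.5. Distance in frame 2: 3.0.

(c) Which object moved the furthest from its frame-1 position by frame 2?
the purple cross

(moved 4.2; next 3.1)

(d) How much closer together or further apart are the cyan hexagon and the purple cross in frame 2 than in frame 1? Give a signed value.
-5.1

Distance in frame 1: 7.2. Distance in frame 2: 2.1.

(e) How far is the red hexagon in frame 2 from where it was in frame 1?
1.4

The red hexagon moved from (9.8, 3.9) to (10.1, 2.5), a distance of √(0.3² + 1.4²) ≈ 1.4.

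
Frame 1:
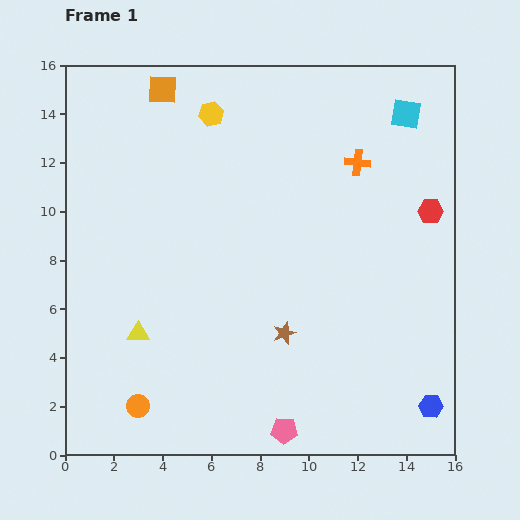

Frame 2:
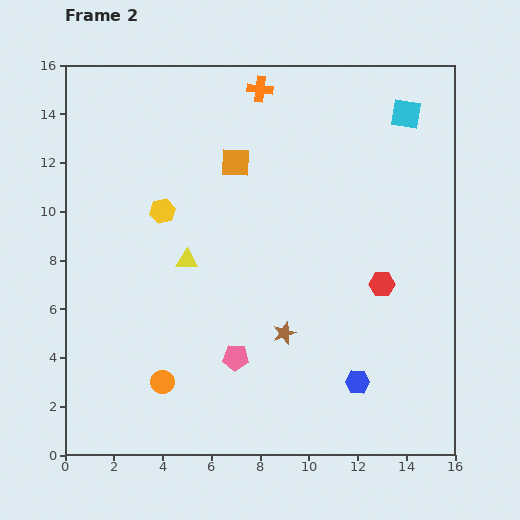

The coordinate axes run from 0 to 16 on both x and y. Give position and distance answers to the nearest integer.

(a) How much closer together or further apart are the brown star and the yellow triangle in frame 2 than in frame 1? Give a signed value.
-1

Distance in frame 1: 6. Distance in frame 2: 5.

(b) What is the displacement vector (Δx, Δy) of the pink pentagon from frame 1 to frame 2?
(-2, 3)

The pink pentagon was at (9, 1) in frame 1 and (7, 4) in frame 2.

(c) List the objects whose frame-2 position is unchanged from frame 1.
the brown star, the cyan square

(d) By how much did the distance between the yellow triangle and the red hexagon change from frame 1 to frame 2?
-5

Distance in frame 1: 13. Distance in frame 2: 8.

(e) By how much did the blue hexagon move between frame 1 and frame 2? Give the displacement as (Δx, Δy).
(-3, 1)

The blue hexagon was at (15, 2) in frame 1 and (12, 3) in frame 2.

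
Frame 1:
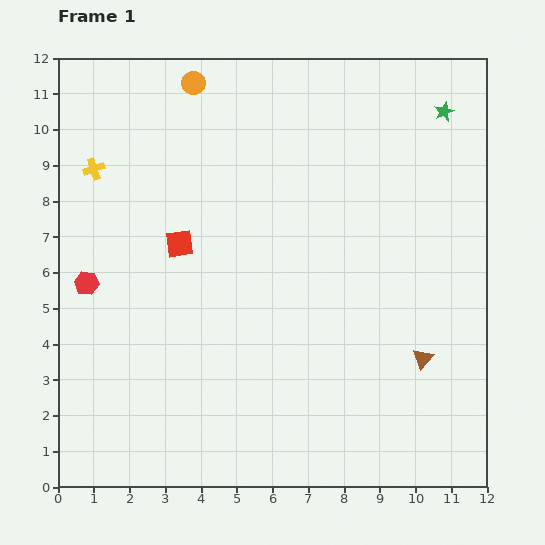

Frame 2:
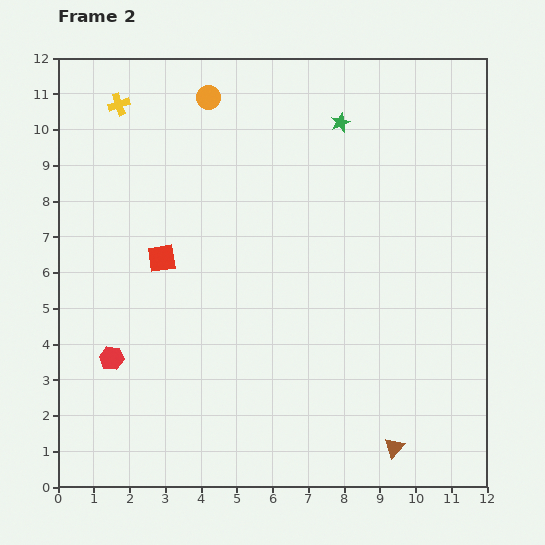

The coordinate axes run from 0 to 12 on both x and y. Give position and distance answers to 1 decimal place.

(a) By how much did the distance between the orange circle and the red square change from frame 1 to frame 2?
+0.2

Distance in frame 1: 4.5. Distance in frame 2: 4.7.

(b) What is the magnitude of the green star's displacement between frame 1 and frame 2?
2.9

The green star moved from (10.8, 10.5) to (7.9, 10.2), a distance of √(2.9² + 0.3²) ≈ 2.9.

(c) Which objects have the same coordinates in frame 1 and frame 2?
none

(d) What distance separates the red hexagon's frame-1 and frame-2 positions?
2.2

The red hexagon moved from (0.8, 5.7) to (1.5, 3.6), a distance of √(0.7² + 2.1²) ≈ 2.2.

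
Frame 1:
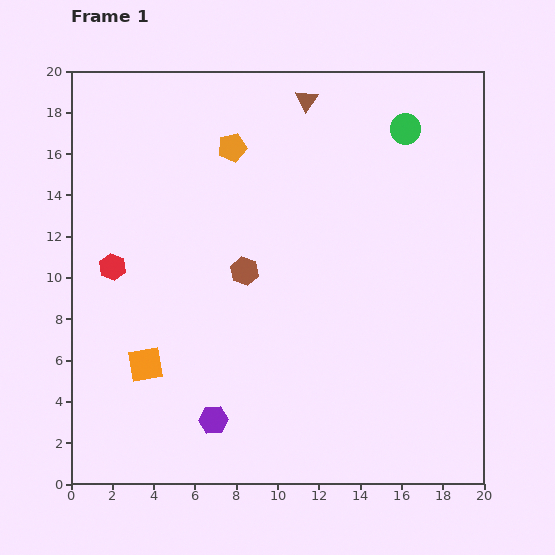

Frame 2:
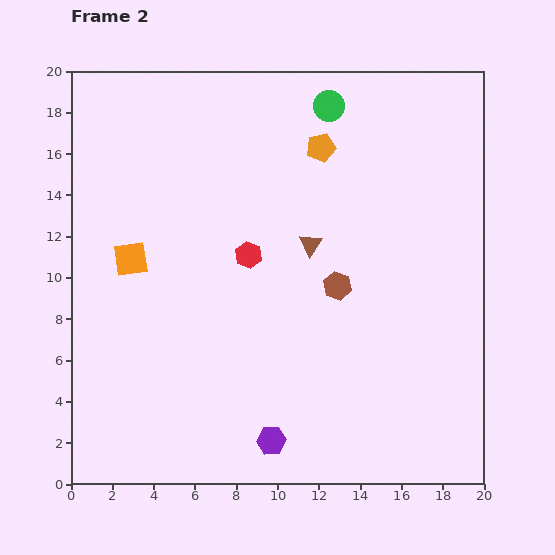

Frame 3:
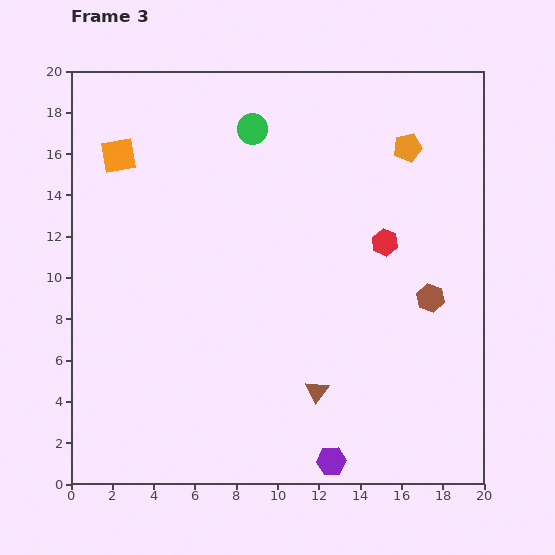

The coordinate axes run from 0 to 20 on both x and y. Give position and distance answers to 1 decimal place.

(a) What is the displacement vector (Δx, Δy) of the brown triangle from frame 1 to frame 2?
(0.2, -7.0)

The brown triangle was at (11.4, 18.6) in frame 1 and (11.6, 11.6) in frame 2.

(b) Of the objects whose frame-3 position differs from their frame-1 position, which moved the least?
the purple hexagon

(moved 6.0)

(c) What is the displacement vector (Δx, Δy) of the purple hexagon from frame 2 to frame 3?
(2.9, -1.0)

The purple hexagon was at (9.7, 2.1) in frame 2 and (12.6, 1.1) in frame 3.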